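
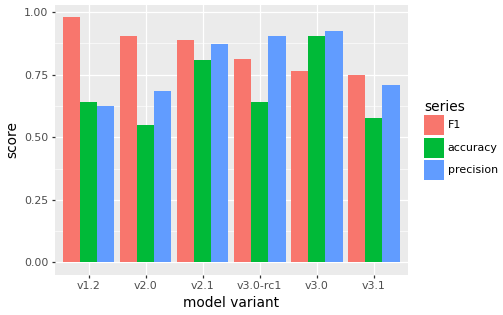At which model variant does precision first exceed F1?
v2.1: precision ≈ 0.9 vs F1 ≈ 0.9 (not yet); v3.0-rc1: precision ≈ 0.9 vs F1 ≈ 0.8 (first crossover).

v3.0-rc1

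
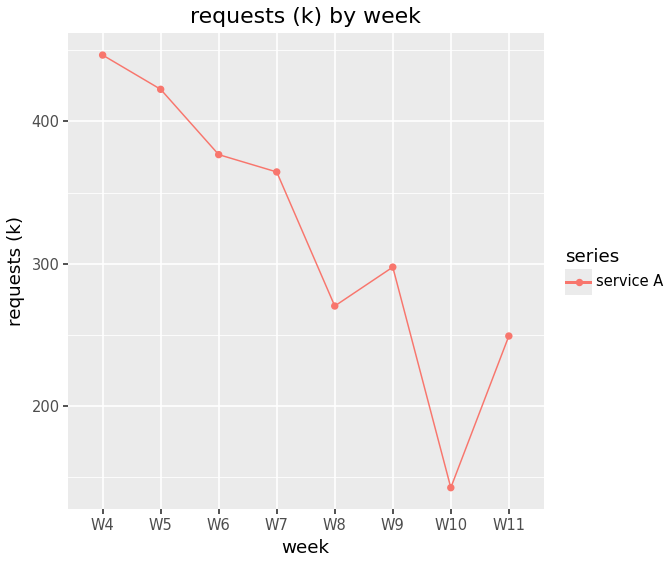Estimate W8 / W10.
W8 ≈ 250, W10 ≈ 150; 250/150 ≈ 1.67.

≈ 1.67×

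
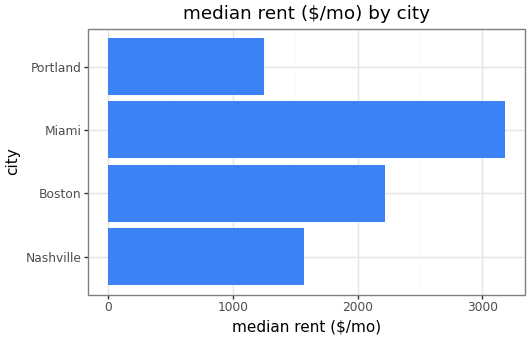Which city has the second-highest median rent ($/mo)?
Top 3: Miami ≈ 3000, Boston ≈ 2000, Nashville ≈ 1500.

Boston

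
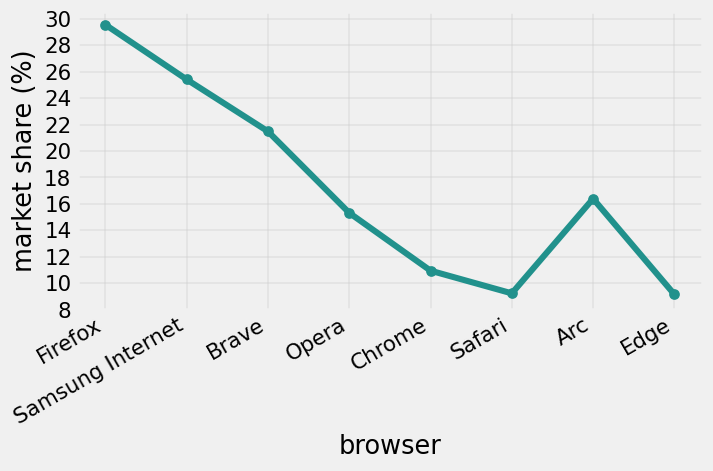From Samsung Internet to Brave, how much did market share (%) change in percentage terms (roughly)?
Samsung Internet ≈ 26, Brave ≈ 22; (22 − 26) / 26 ≈ -15.4%.

≈ -15.4%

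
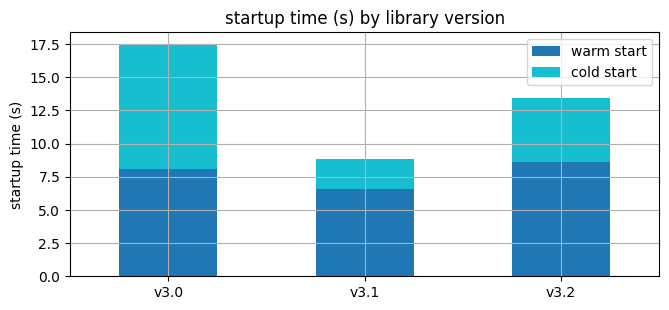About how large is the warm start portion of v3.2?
warm start top ≈ 8, bottom ≈ 0; segment ≈ 8.

≈ 8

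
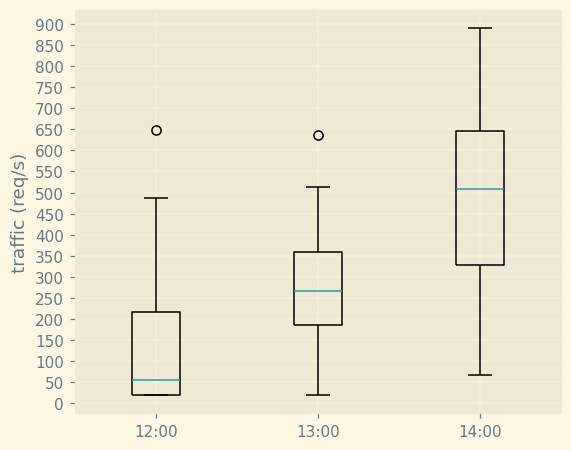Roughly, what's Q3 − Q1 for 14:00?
Q3 ≈ 650, Q1 ≈ 350; IQR ≈ 300.

≈ 300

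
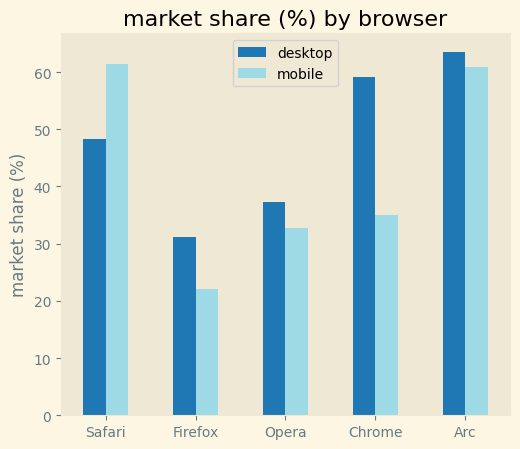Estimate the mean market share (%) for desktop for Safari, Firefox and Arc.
(50 + 30 + 60) / 3 ≈ 47.

≈ 47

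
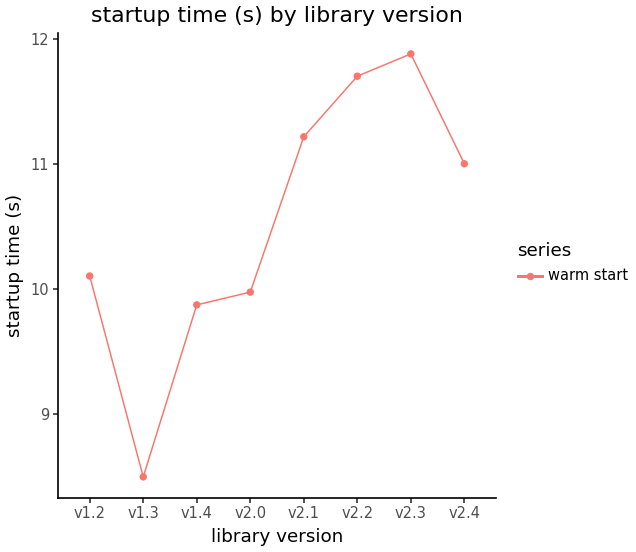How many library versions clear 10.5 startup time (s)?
4

Above 10.5: v2.1, v2.2, v2.3, v2.4.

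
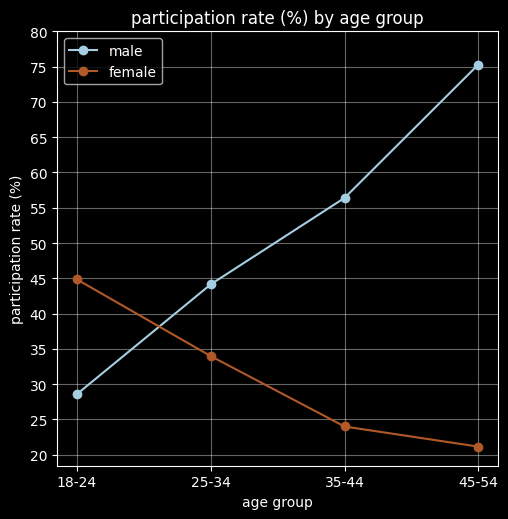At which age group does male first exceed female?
18-24: male ≈ 30 vs female ≈ 45 (not yet); 25-34: male ≈ 45 vs female ≈ 35 (first crossover).

25-34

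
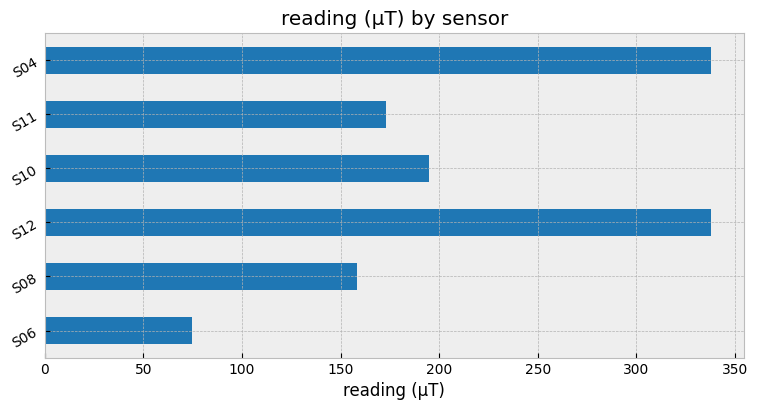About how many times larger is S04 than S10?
≈ 1.75×

S04 ≈ 350, S10 ≈ 200; 350/200 ≈ 1.75.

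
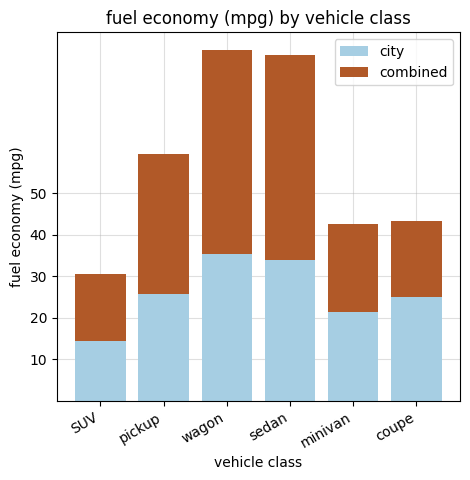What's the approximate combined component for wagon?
combined top ≈ 80, bottom ≈ 40; segment ≈ 40.

≈ 40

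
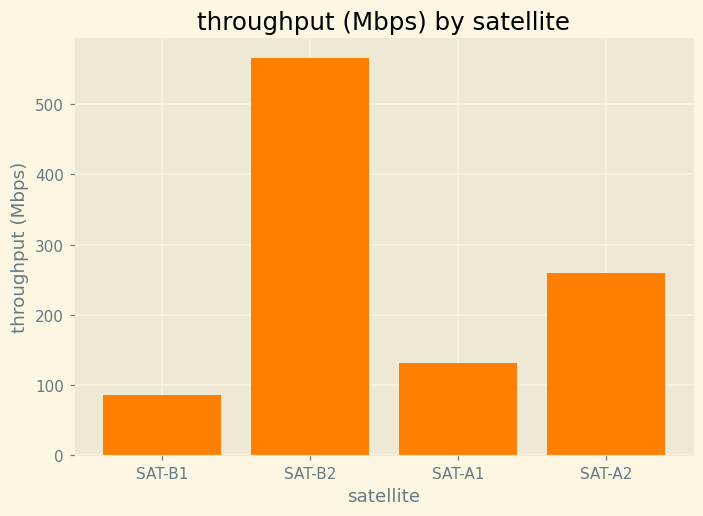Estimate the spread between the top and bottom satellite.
Max SAT-B2 ≈ 550, min SAT-B1 ≈ 100; range ≈ 450.

≈ 450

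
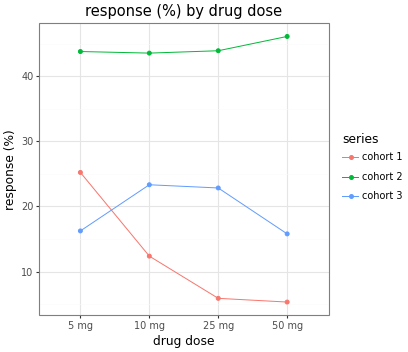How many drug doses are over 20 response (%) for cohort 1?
Above 20: 5 mg.

1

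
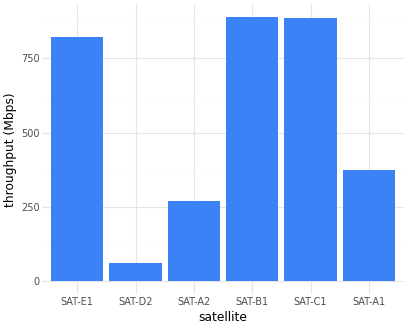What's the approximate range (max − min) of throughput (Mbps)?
≈ 800

Max SAT-B1 ≈ 900, min SAT-D2 ≈ 100; range ≈ 800.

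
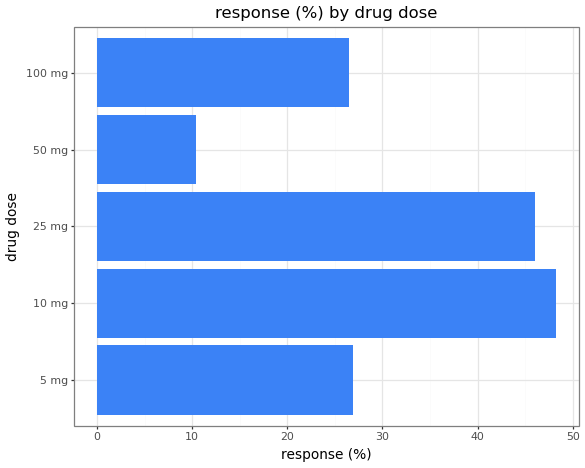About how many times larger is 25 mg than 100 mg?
≈ 1.8×

25 mg ≈ 45, 100 mg ≈ 25; 45/25 ≈ 1.8.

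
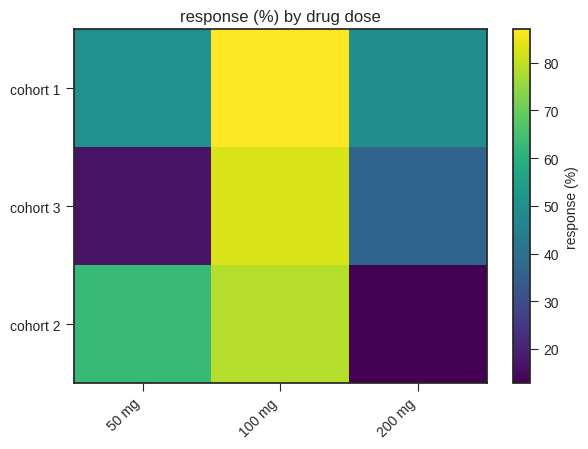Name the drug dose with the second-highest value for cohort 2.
50 mg

Top 3 for cohort 2: 100 mg ≈ 80, 50 mg ≈ 60, 200 mg ≈ 10.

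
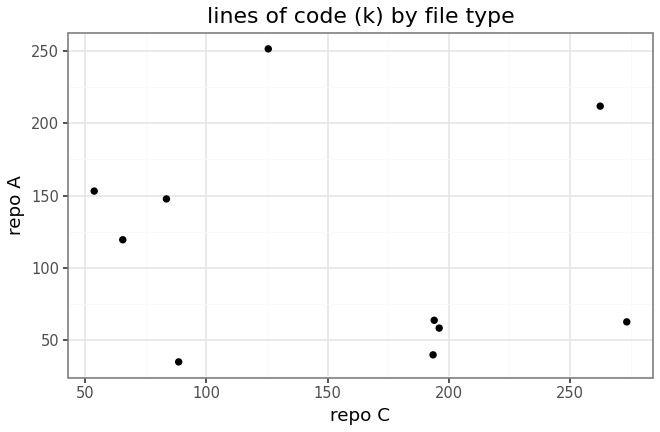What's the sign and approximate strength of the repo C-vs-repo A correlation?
no clear correlation

Points are roughly uncorrelated; weak (|r| ≈ 0.2).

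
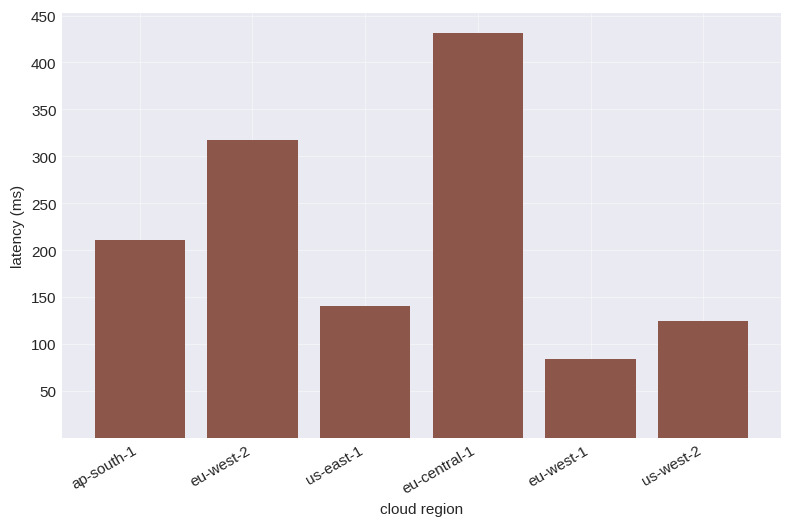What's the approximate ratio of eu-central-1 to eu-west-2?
≈ 1.5×

eu-central-1 ≈ 450, eu-west-2 ≈ 300; 450/300 ≈ 1.5.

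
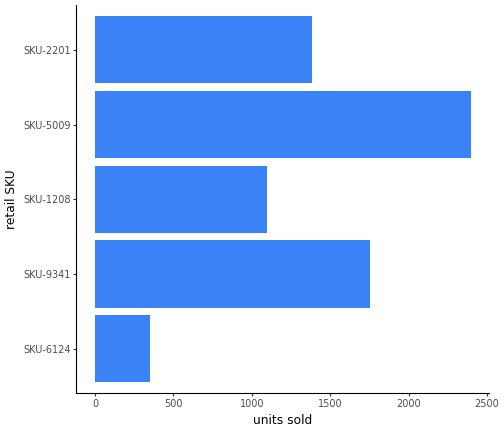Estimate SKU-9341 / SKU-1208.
≈ 1.8×

SKU-9341 ≈ 1800, SKU-1208 ≈ 1000; 1800/1000 ≈ 1.8.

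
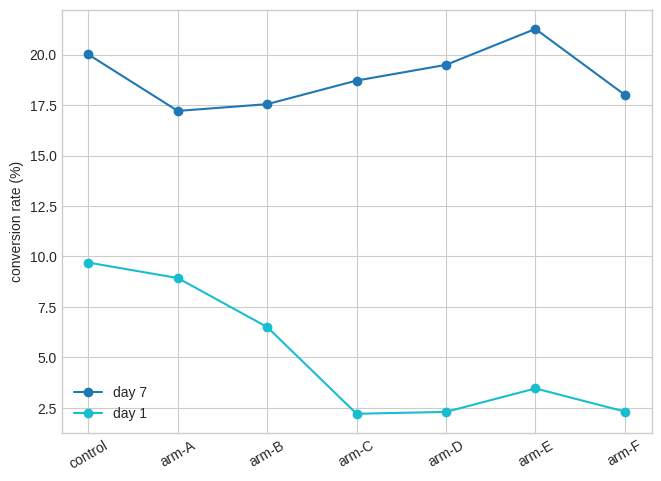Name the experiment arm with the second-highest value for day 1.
Top 3 for day 1: control ≈ 10, arm-A ≈ 8, arm-B ≈ 6.

arm-A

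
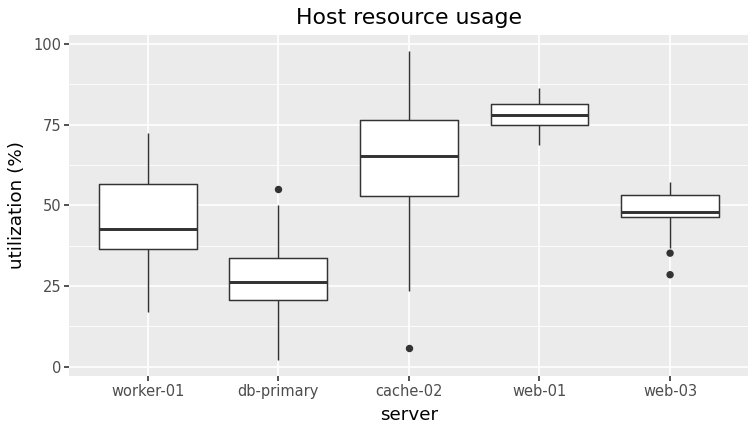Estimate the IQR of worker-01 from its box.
≈ 20

Q3 ≈ 55, Q1 ≈ 35; IQR ≈ 20.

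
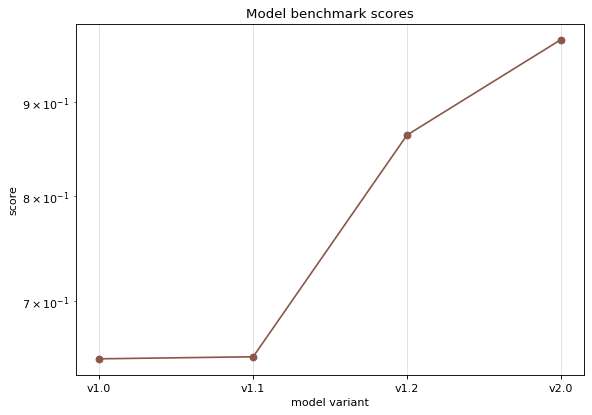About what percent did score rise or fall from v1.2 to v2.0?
v1.2 ≈ 0.85, v2.0 ≈ 0.95; (0.95 − 0.85) / 0.85 ≈ +11.8%.

≈ +11.8%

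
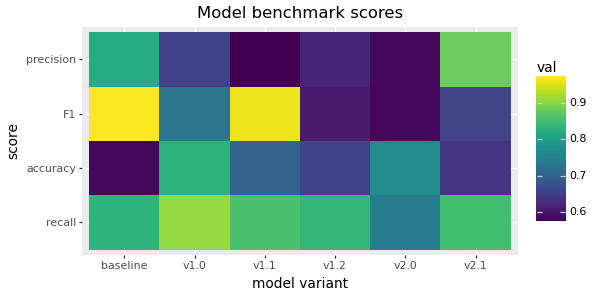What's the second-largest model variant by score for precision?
Top 3 for precision: v2.1 ≈ 0.90, baseline ≈ 0.80, v1.0 ≈ 0.65.

baseline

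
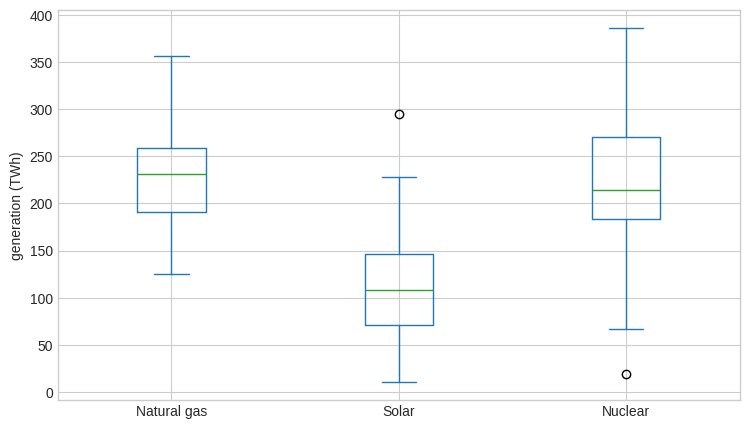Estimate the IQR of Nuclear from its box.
≈ 90

Q3 ≈ 270, Q1 ≈ 180; IQR ≈ 90.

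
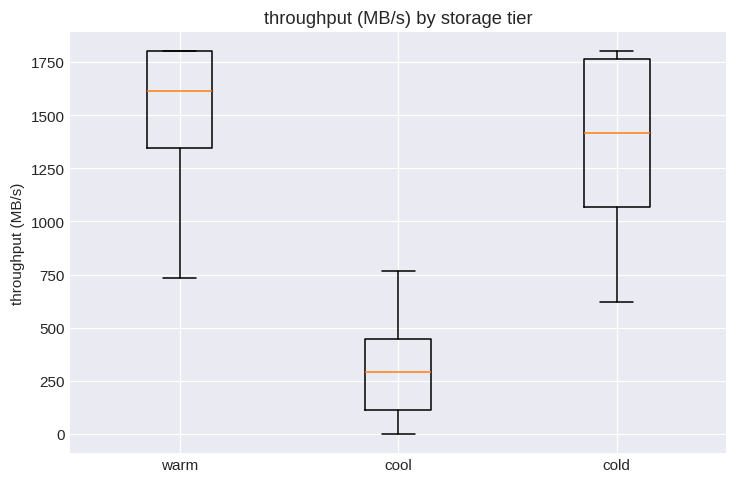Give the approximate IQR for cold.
≈ 800

Q3 ≈ 1800, Q1 ≈ 1000; IQR ≈ 800.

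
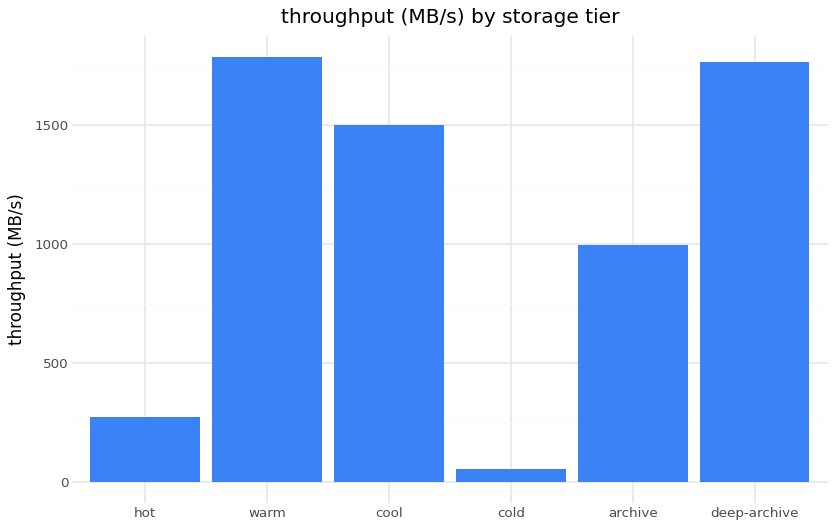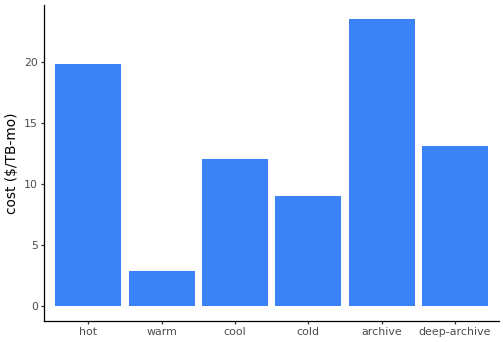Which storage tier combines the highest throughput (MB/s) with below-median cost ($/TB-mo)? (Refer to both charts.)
warm

Chart 2 median cost ($/TB-mo) ≈ 15; below-median storage tiers: warm, cool, cold. Among those, warm has the highest throughput (MB/s) (≈ 1800).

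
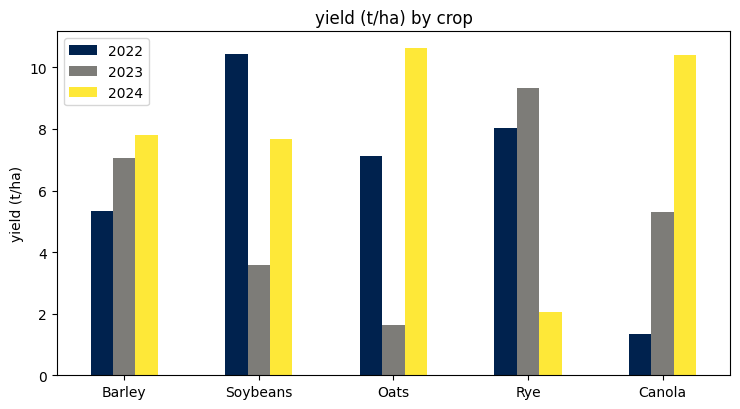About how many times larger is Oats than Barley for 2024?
≈ 1.38×

Oats ≈ 11, Barley ≈ 8; 11/8 ≈ 1.38.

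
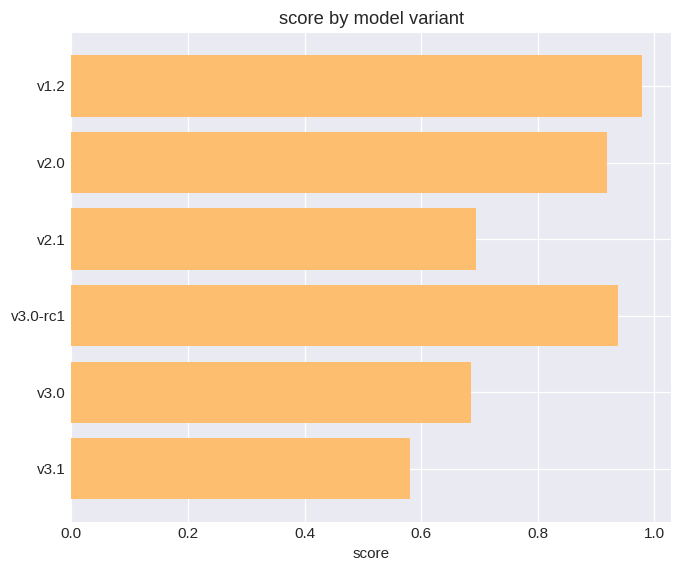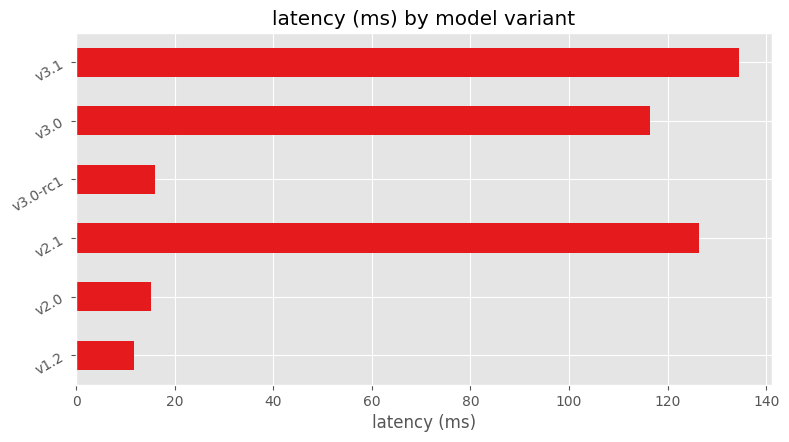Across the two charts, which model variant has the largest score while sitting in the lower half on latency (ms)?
Chart 2 median latency (ms) ≈ 60; below-median model variants: v1.2, v2.0, v3.0-rc1. Among those, v1.2 has the highest score (≈ 1).

v1.2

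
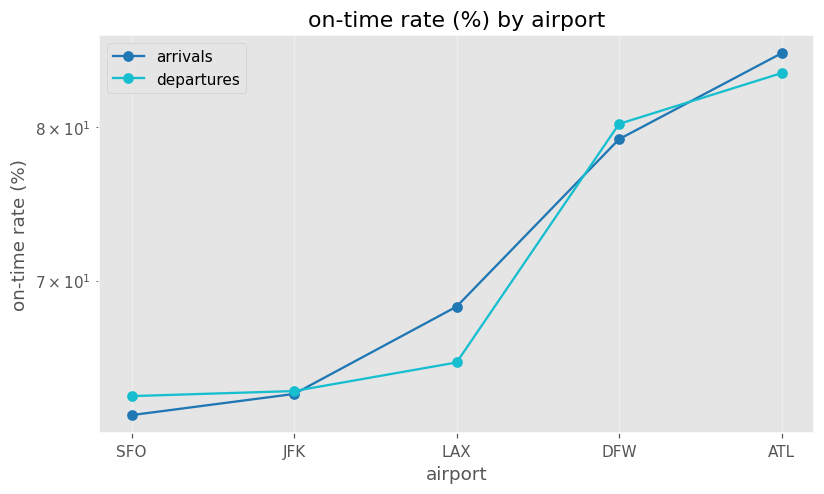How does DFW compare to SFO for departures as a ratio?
DFW ≈ 80, SFO ≈ 64; 80/64 ≈ 1.25.

≈ 1.25×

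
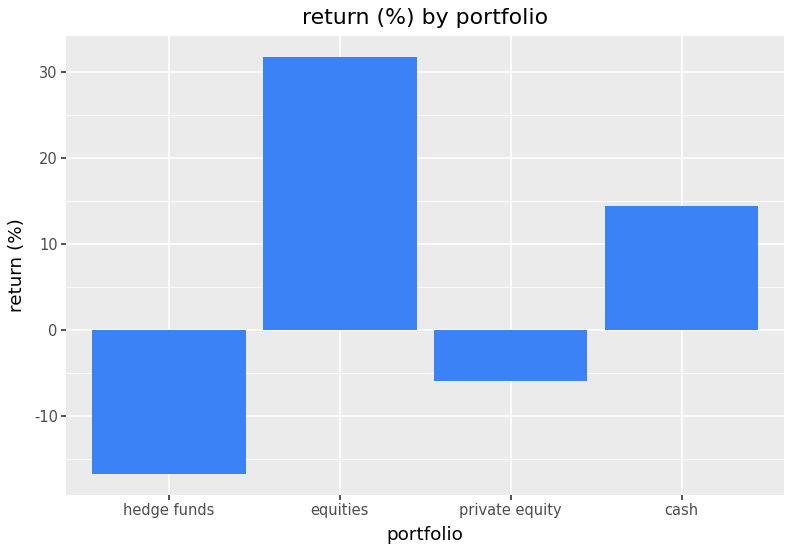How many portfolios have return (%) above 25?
Above 25: equities.

1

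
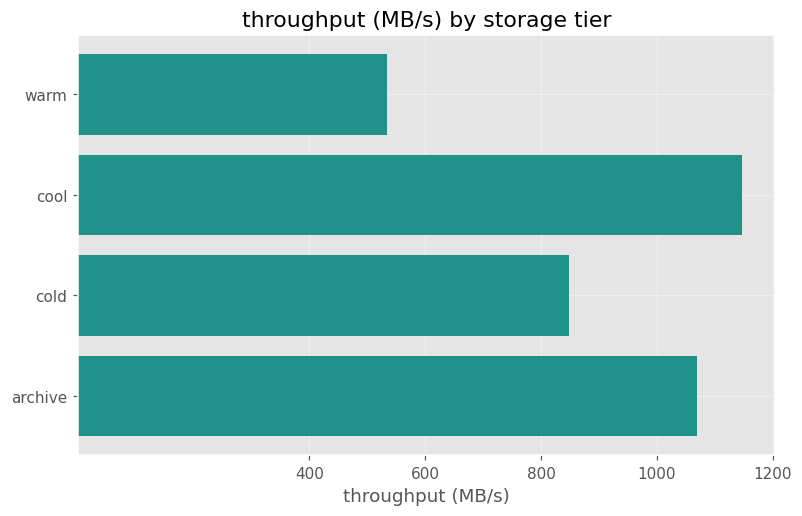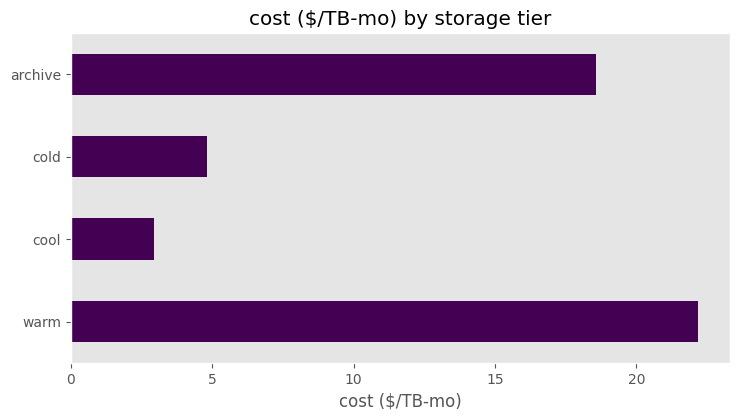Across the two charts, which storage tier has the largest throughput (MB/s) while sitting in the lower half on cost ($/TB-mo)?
cool

Chart 2 median cost ($/TB-mo) ≈ 10; below-median storage tiers: cool, cold. Among those, cool has the highest throughput (MB/s) (≈ 1200).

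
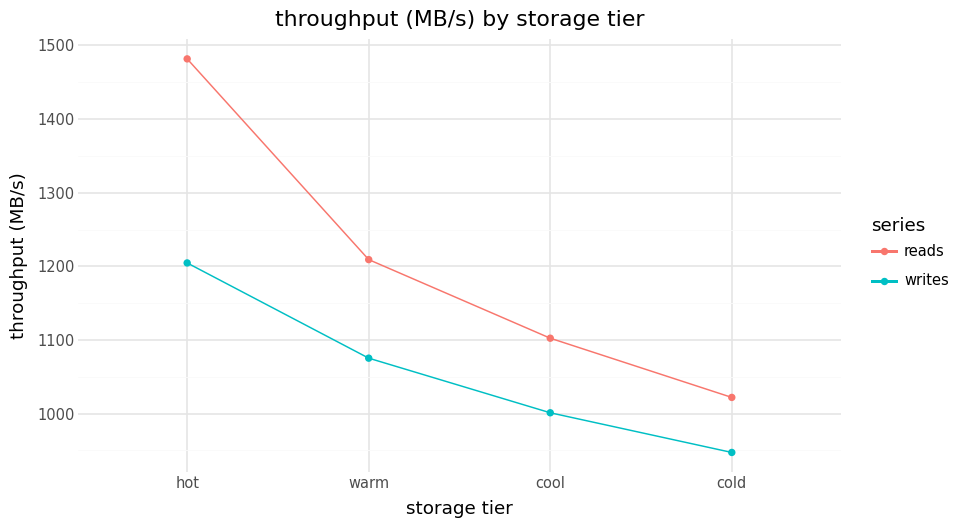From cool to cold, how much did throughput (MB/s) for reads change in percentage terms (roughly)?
cool ≈ 1100, cold ≈ 1000; (1000 − 1100) / 1100 ≈ -9.1%.

≈ -9.1%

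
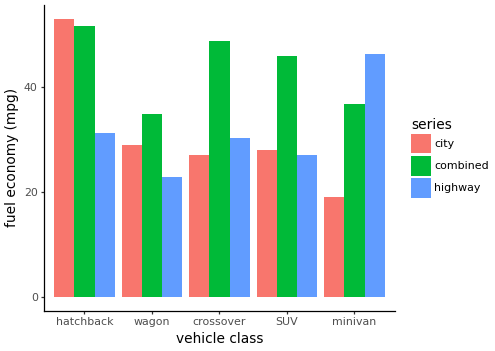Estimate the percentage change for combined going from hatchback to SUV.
≈ -10%

hatchback ≈ 50, SUV ≈ 45; (45 − 50) / 50 ≈ -10%.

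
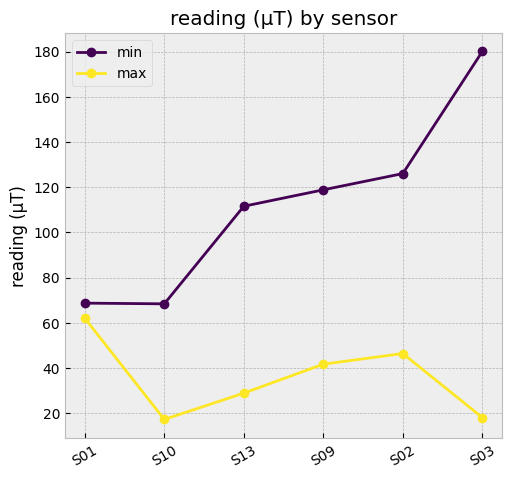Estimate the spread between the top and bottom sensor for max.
≈ 40

Max S01 ≈ 60, min S10 ≈ 20; range ≈ 40.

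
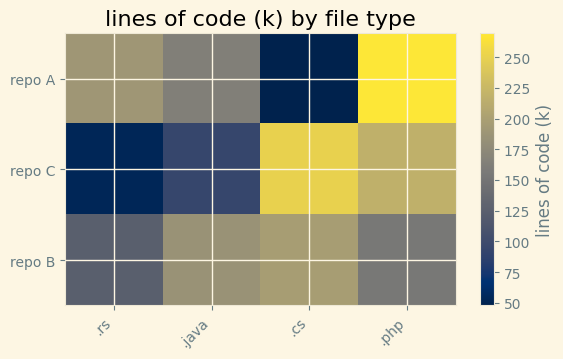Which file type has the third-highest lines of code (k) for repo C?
Top 4 for repo C: .cs ≈ 240, .php ≈ 220, .java ≈ 100, .rs ≈ 60.

.java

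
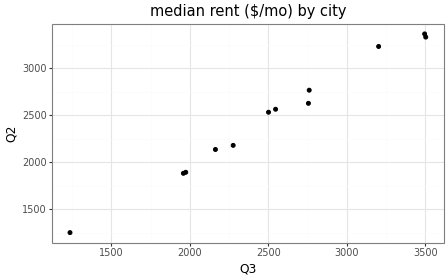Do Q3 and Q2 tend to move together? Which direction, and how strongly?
Points are positively correlated; strong (|r| ≈ 1.0).

positive, strong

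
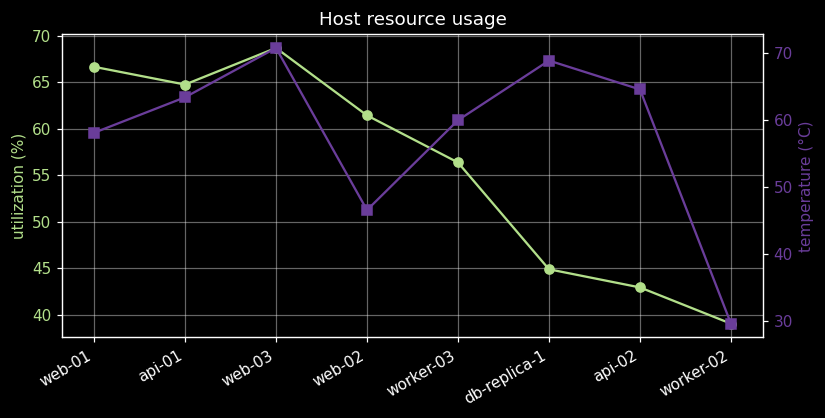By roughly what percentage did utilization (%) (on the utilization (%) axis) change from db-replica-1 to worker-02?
db-replica-1 ≈ 45, worker-02 ≈ 40; (40 − 45) / 45 ≈ -11.1%.

≈ -11.1%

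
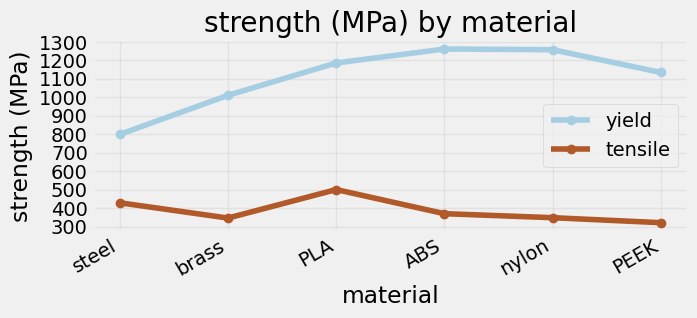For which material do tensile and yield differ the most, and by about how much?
nylon, ≈ 1000 MPa

nylon: tensile ≈ 300, yield ≈ 1300 → gap ≈ 1000. Next-largest (ABS) is only ≈ 900.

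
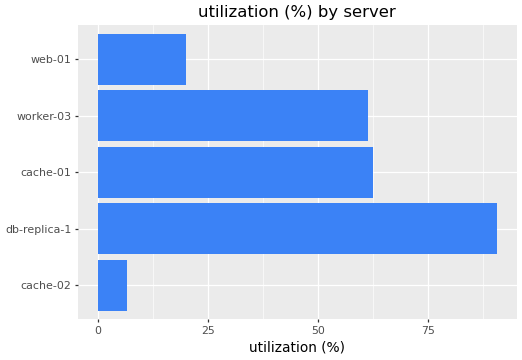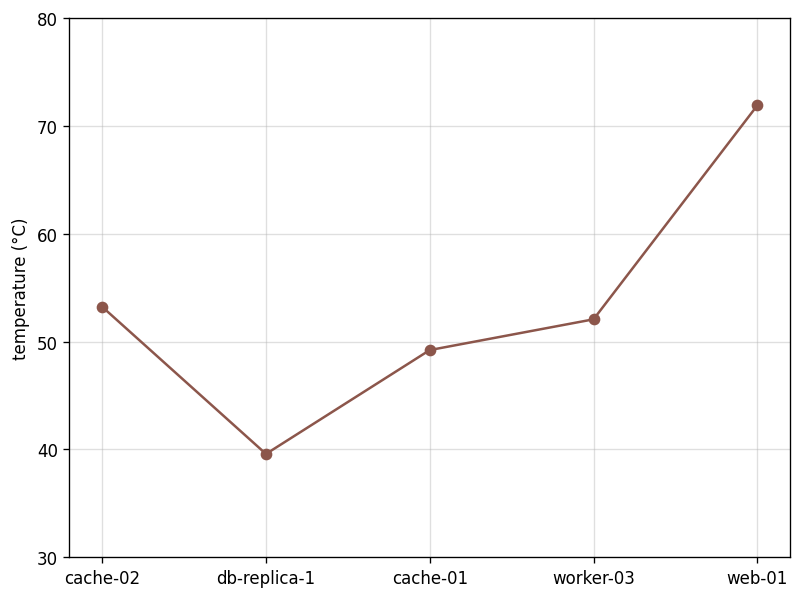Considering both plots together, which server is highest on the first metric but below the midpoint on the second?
Chart 2 median temperature (°C) ≈ 50; below-median servers: db-replica-1, cache-01. Among those, db-replica-1 has the highest utilization (%) (≈ 90).

db-replica-1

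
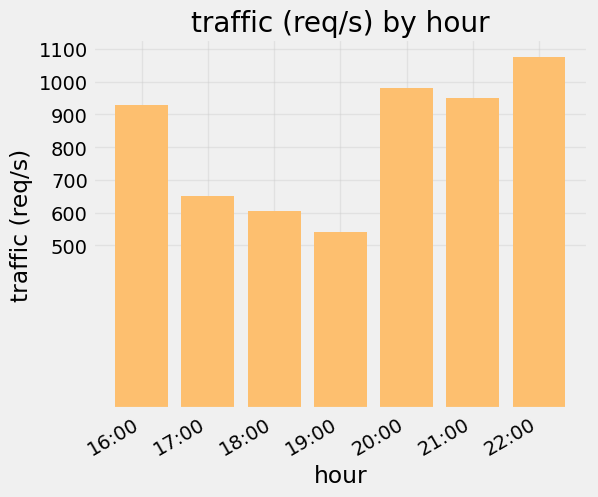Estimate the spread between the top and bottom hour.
Max 22:00 ≈ 1100, min 19:00 ≈ 500; range ≈ 600.

≈ 600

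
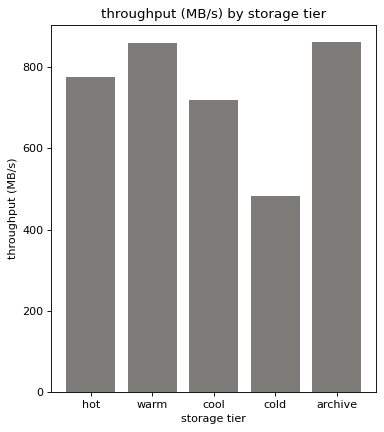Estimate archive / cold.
archive ≈ 900, cold ≈ 500; 900/500 ≈ 1.8.

≈ 1.8×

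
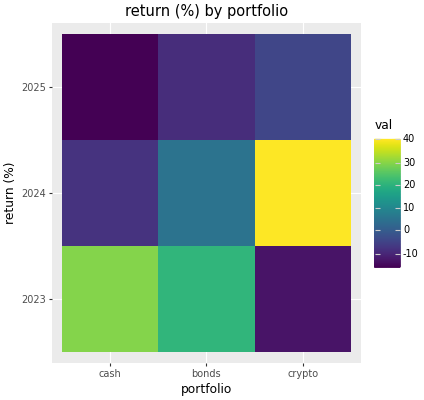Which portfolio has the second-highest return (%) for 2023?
Top 3 for 2023: cash ≈ 30, bonds ≈ 20, crypto ≈ -15.

bonds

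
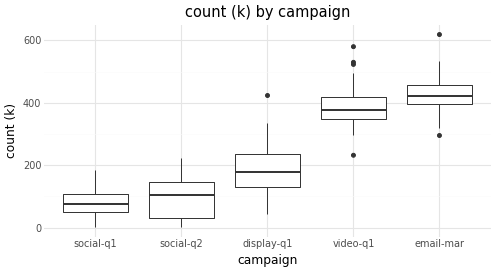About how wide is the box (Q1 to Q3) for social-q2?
Q3 ≈ 150, Q1 ≈ 50; IQR ≈ 100.

≈ 100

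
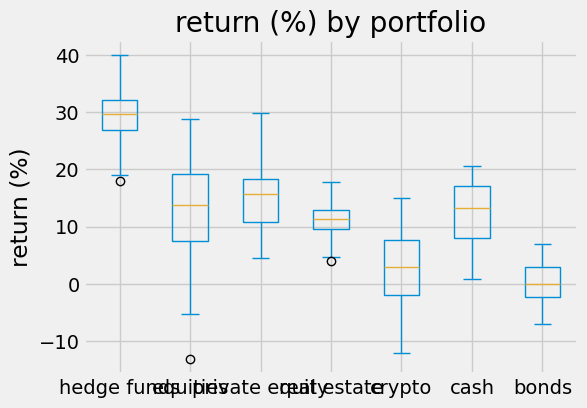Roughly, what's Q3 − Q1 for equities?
≈ 10

Q3 ≈ 20, Q1 ≈ 10; IQR ≈ 10.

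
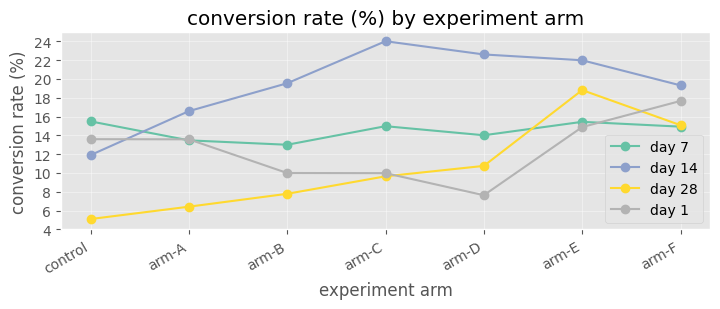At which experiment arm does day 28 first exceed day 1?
arm-C: day 28 ≈ 10 vs day 1 ≈ 10 (not yet); arm-D: day 28 ≈ 10 vs day 1 ≈ 8 (first crossover).

arm-D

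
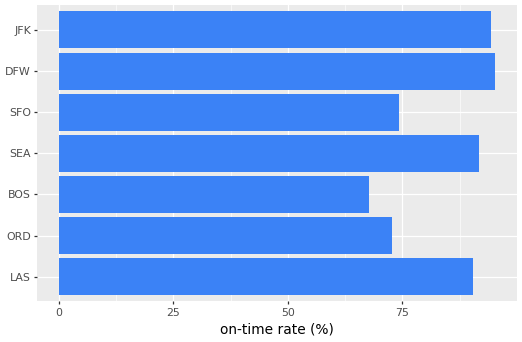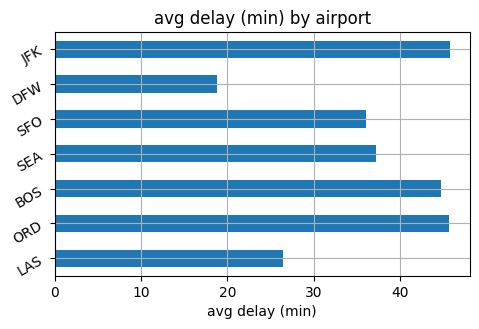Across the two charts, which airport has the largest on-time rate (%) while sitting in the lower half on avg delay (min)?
Chart 2 median avg delay (min) ≈ 35; below-median airports: LAS, SFO, DFW. Among those, DFW has the highest on-time rate (%) (≈ 100).

DFW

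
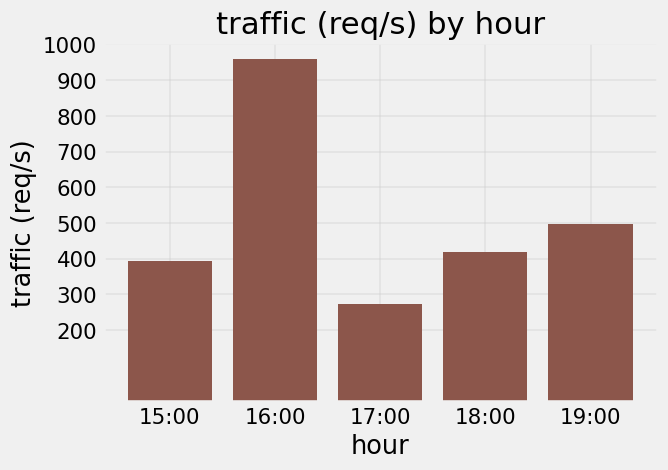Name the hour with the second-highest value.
Top 3: 16:00 ≈ 1000, 19:00 ≈ 500, 18:00 ≈ 400.

19:00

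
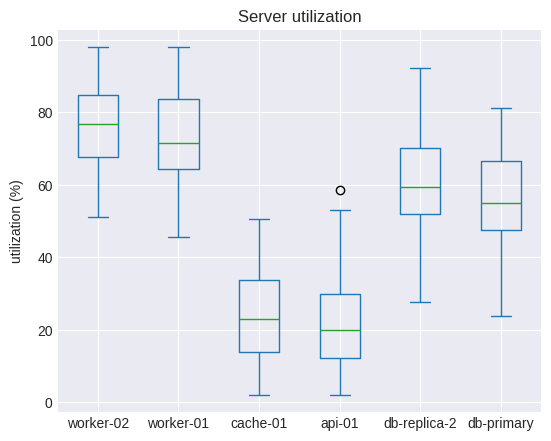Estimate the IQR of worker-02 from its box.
Q3 ≈ 85, Q1 ≈ 70; IQR ≈ 15.

≈ 15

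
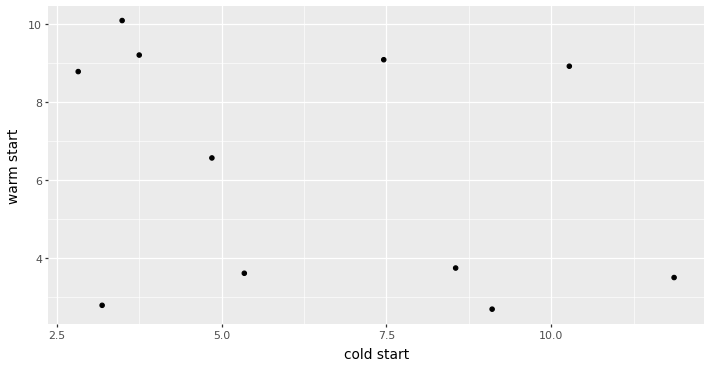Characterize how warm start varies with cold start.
Points are negatively correlated; weak (|r| ≈ 0.3).

negative, weak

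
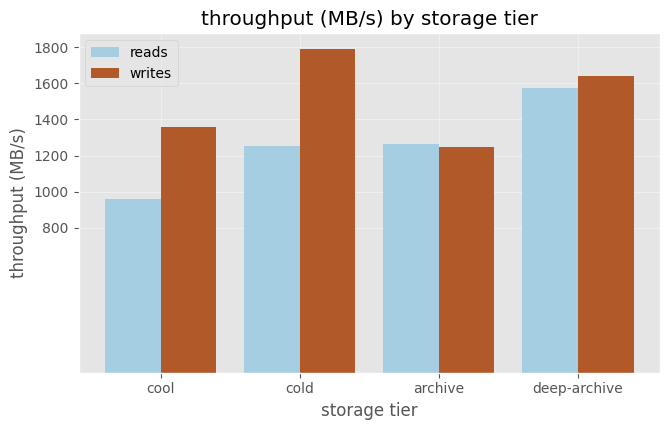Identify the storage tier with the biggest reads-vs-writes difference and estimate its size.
cold, ≈ 600 MB/s

cold: reads ≈ 1200, writes ≈ 1800 → gap ≈ 600. Next-largest (cool) is only ≈ 400.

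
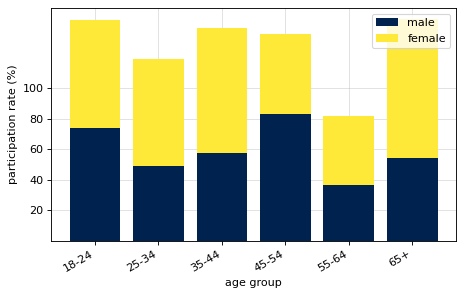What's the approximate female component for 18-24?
female top ≈ 140, bottom ≈ 80; segment ≈ 60.

≈ 60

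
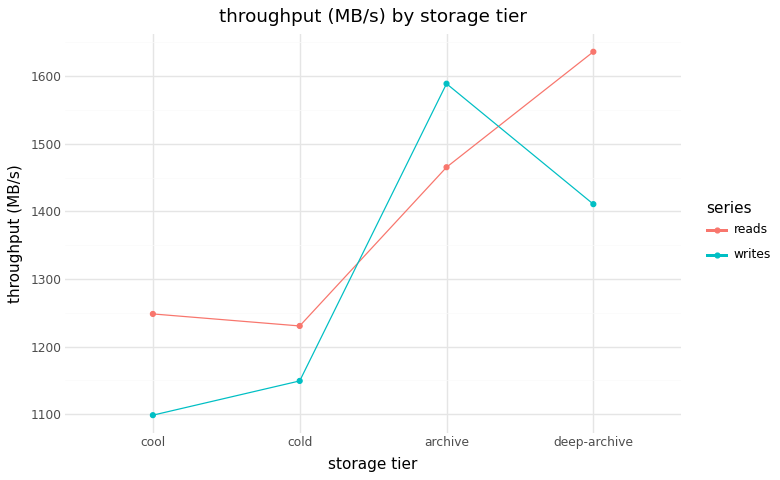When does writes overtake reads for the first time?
cold: writes ≈ 1150 vs reads ≈ 1250 (not yet); archive: writes ≈ 1600 vs reads ≈ 1450 (first crossover).

archive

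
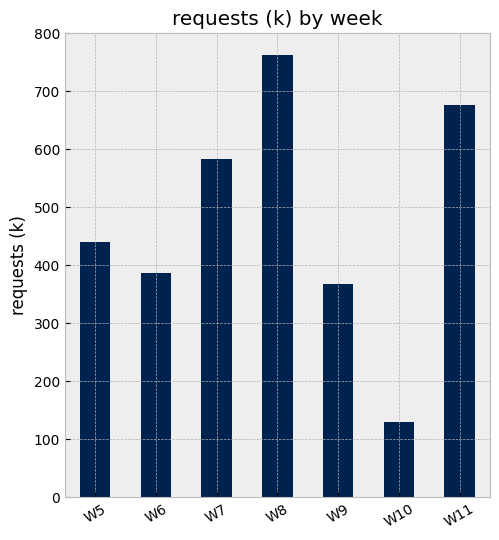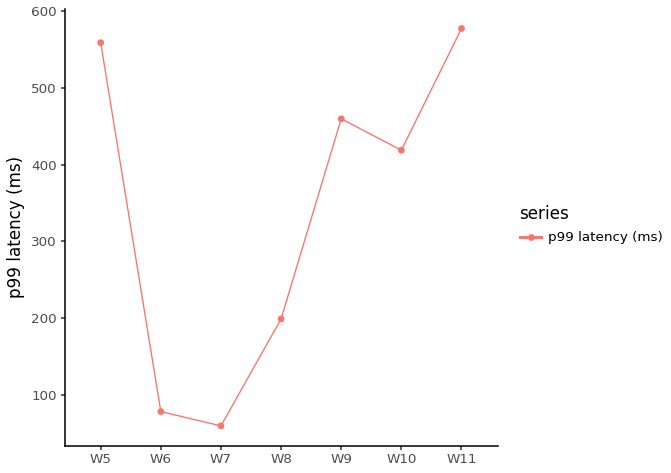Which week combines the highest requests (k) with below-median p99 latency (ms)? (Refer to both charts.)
W8

Chart 2 median p99 latency (ms) ≈ 400; below-median weeks: W6, W7, W8. Among those, W8 has the highest requests (k) (≈ 800).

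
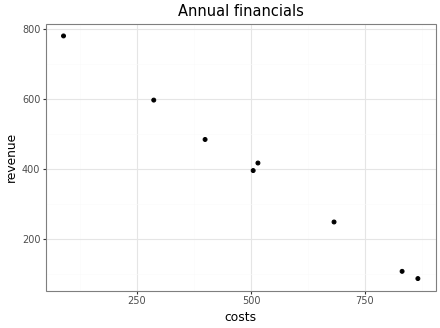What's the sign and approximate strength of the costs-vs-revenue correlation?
Points are negatively correlated; strong (|r| ≈ 1.0).

negative, strong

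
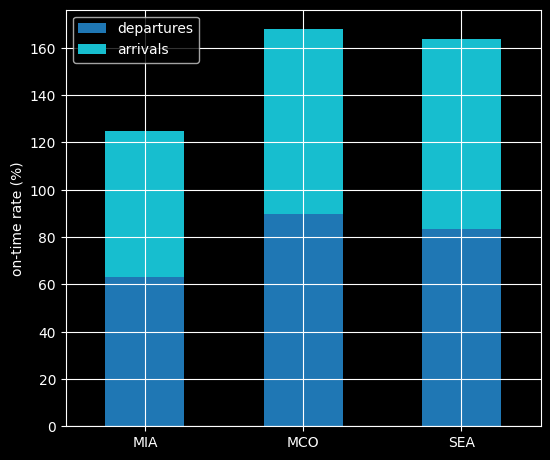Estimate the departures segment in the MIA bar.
≈ 60

departures top ≈ 60, bottom ≈ 0; segment ≈ 60.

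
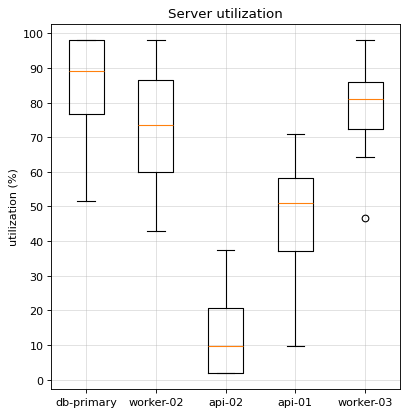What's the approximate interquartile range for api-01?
Q3 ≈ 60, Q1 ≈ 40; IQR ≈ 20.

≈ 20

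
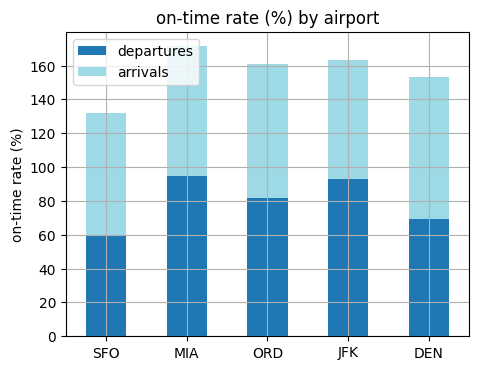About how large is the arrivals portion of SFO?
arrivals top ≈ 140, bottom ≈ 60; segment ≈ 80.

≈ 80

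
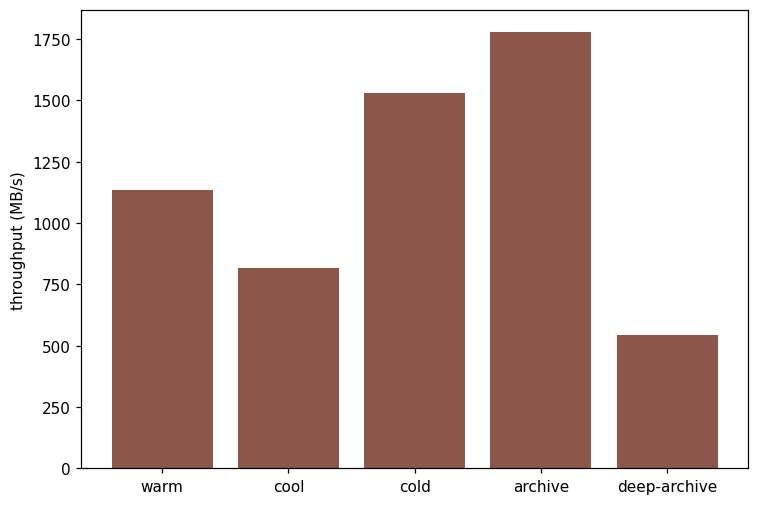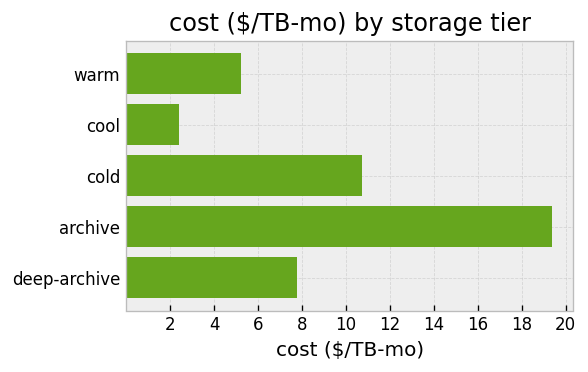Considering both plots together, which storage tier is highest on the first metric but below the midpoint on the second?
Chart 2 median cost ($/TB-mo) ≈ 8; below-median storage tiers: warm, cool. Among those, warm has the highest throughput (MB/s) (≈ 1200).

warm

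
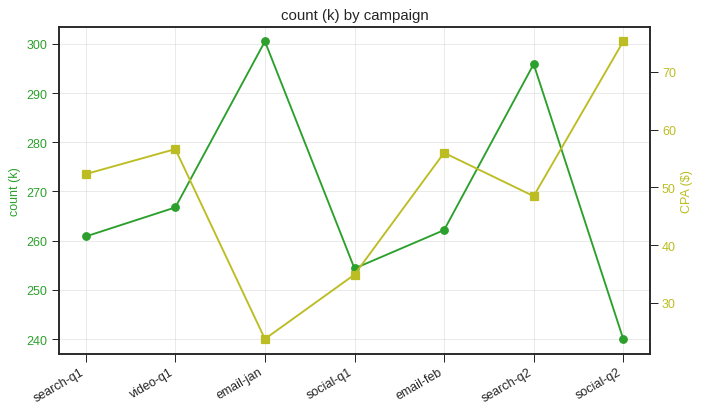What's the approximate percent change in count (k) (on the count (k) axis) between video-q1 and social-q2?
≈ -11.1%

video-q1 ≈ 270, social-q2 ≈ 240; (240 − 270) / 270 ≈ -11.1%.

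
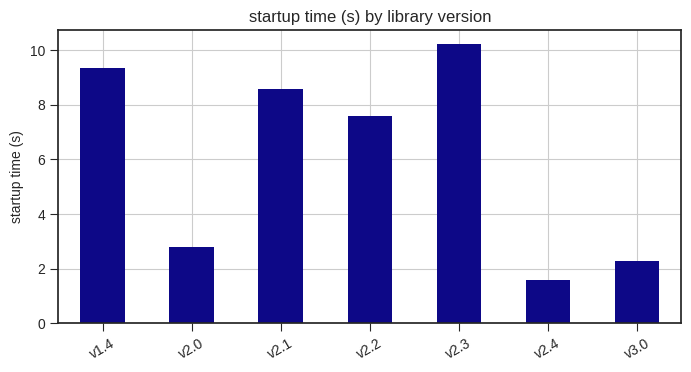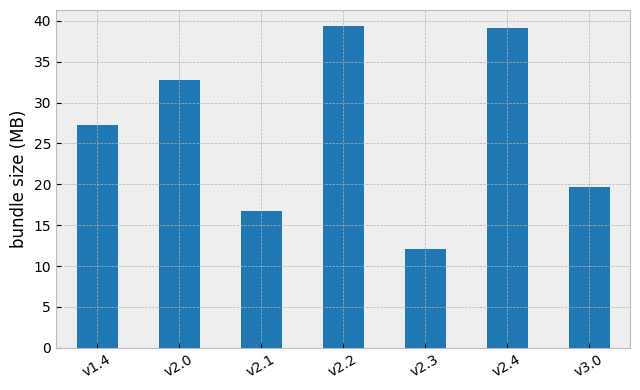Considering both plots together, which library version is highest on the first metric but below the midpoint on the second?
Chart 2 median bundle size (MB) ≈ 25; below-median library versions: v2.1, v2.3, v3.0. Among those, v2.3 has the highest startup time (s) (≈ 10).

v2.3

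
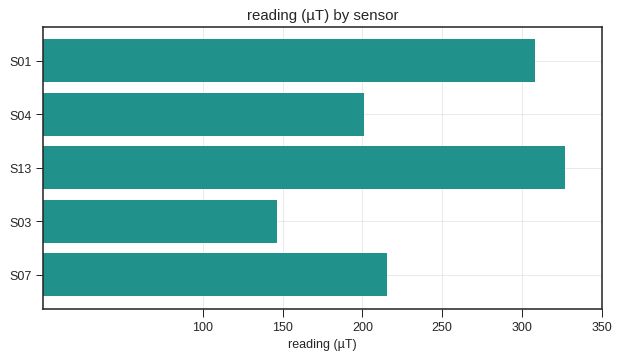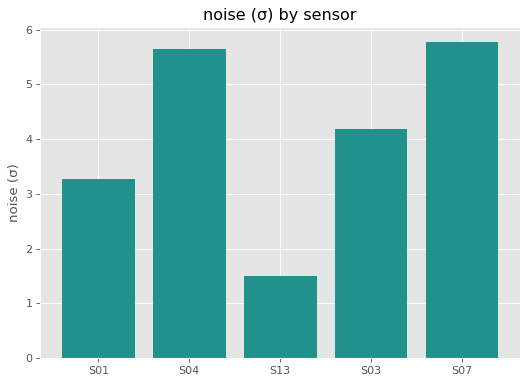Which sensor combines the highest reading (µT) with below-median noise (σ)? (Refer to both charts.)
S13

Chart 2 median noise (σ) ≈ 4; below-median sensors: S01, S13. Among those, S13 has the highest reading (µT) (≈ 350).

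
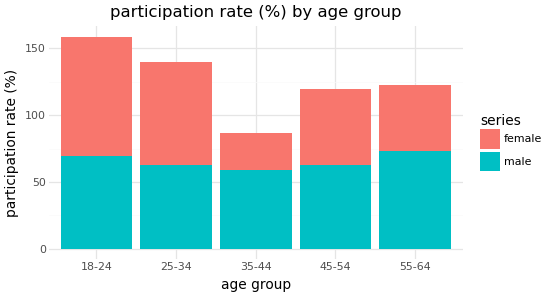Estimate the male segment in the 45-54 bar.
male top ≈ 60, bottom ≈ 0; segment ≈ 60.

≈ 60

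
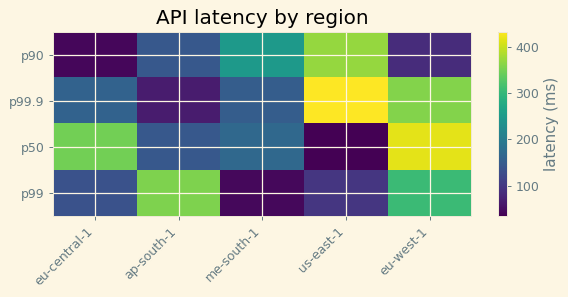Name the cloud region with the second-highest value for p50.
Top 3 for p50: eu-west-1 ≈ 400, eu-central-1 ≈ 350, me-south-1 ≈ 150.

eu-central-1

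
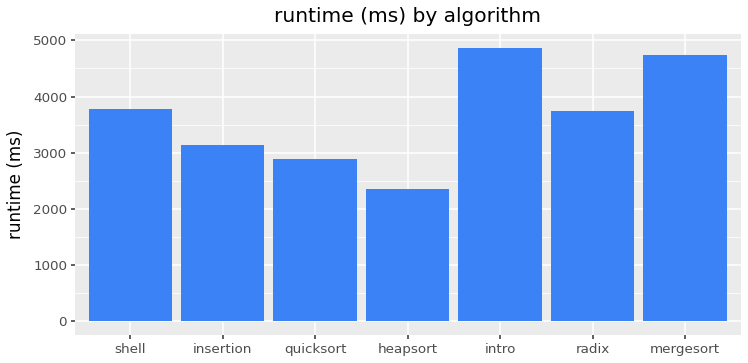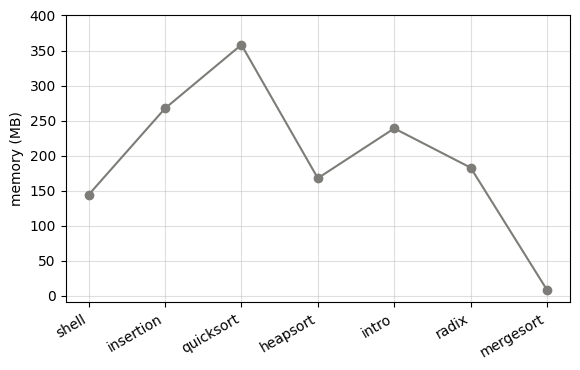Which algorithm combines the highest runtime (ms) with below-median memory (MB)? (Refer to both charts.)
Chart 2 median memory (MB) ≈ 200; below-median algorithms: shell, heapsort, mergesort. Among those, mergesort has the highest runtime (ms) (≈ 4500).

mergesort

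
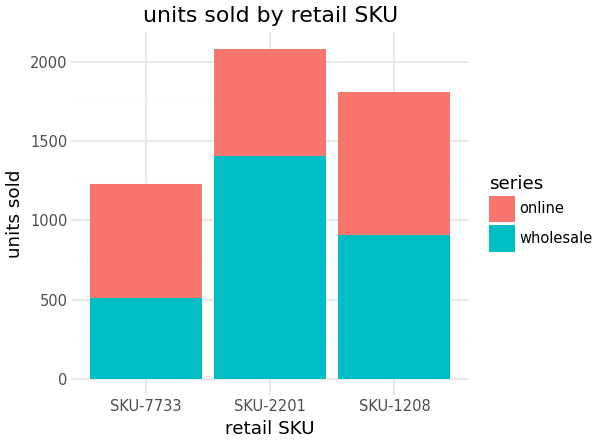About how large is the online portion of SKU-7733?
online top ≈ 1200, bottom ≈ 600; segment ≈ 600.

≈ 600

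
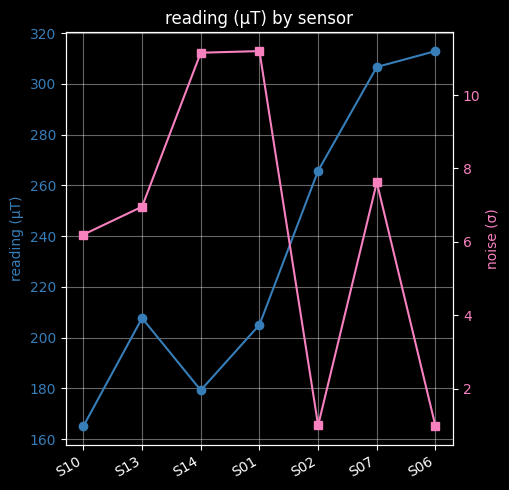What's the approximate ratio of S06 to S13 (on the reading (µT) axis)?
≈ 1.6×

S06 ≈ 320, S13 ≈ 200; 320/200 ≈ 1.6.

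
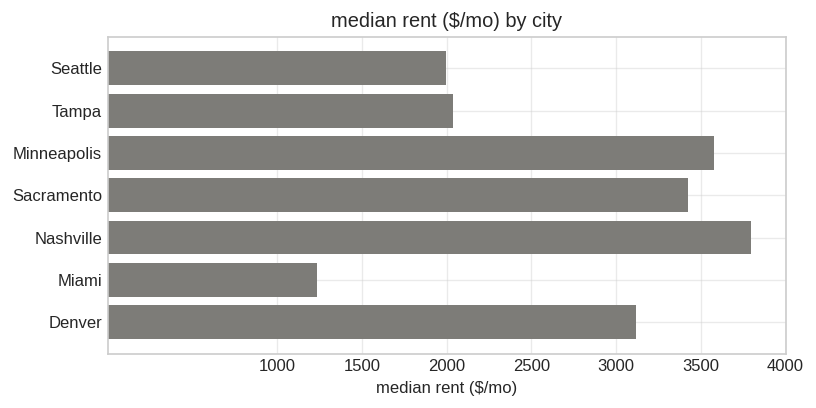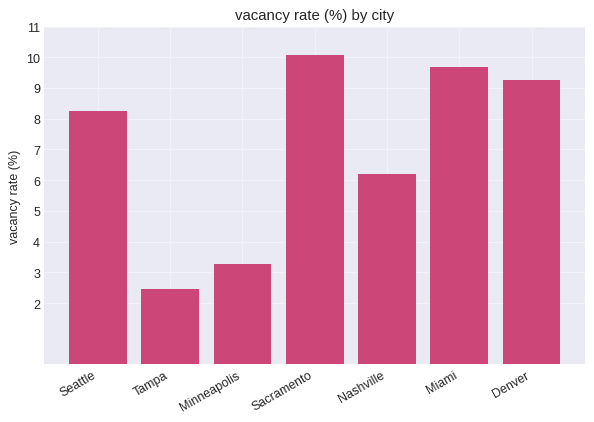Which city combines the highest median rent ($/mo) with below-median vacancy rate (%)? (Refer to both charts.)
Chart 2 median vacancy rate (%) ≈ 8; below-median cities: Tampa, Minneapolis, Nashville. Among those, Nashville has the highest median rent ($/mo) (≈ 4000).

Nashville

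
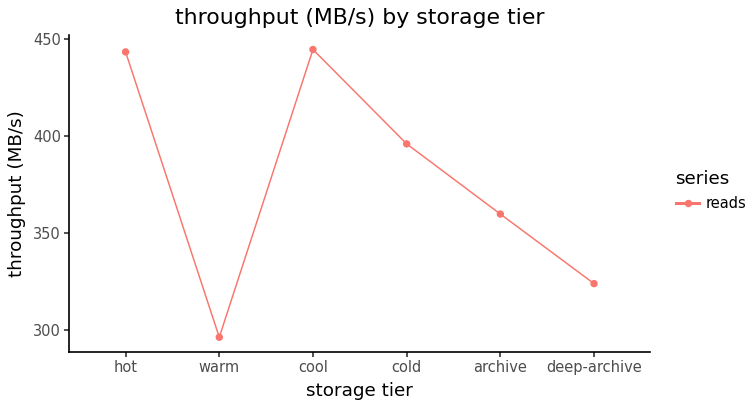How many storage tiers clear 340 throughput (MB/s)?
4

Above 340: hot, cool, cold, archive.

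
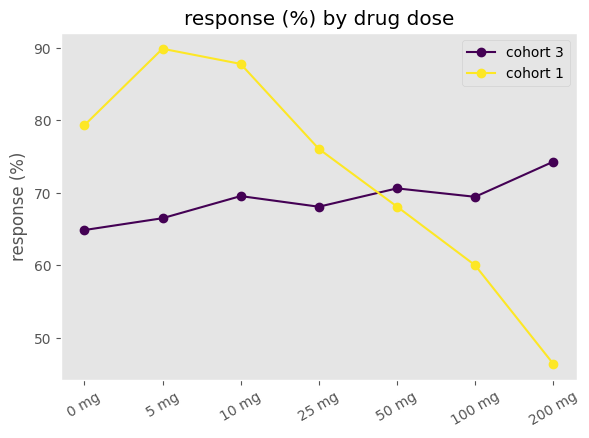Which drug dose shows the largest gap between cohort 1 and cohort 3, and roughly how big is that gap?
200 mg: cohort 1 ≈ 45, cohort 3 ≈ 75 → gap ≈ 30. Next-largest (5 mg) is only ≈ 25.

200 mg, ≈ 30 %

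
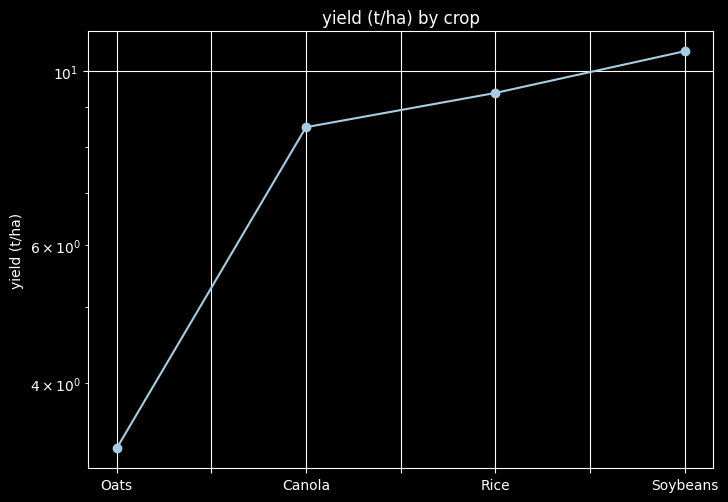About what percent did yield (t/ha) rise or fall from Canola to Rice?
Canola ≈ 8, Rice ≈ 9; (9 − 8) / 8 ≈ +12.5%.

≈ +12.5%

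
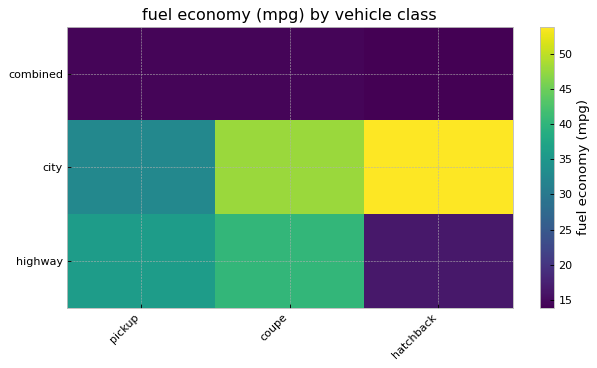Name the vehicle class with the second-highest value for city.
Top 3 for city: hatchback ≈ 55, coupe ≈ 50, pickup ≈ 35.

coupe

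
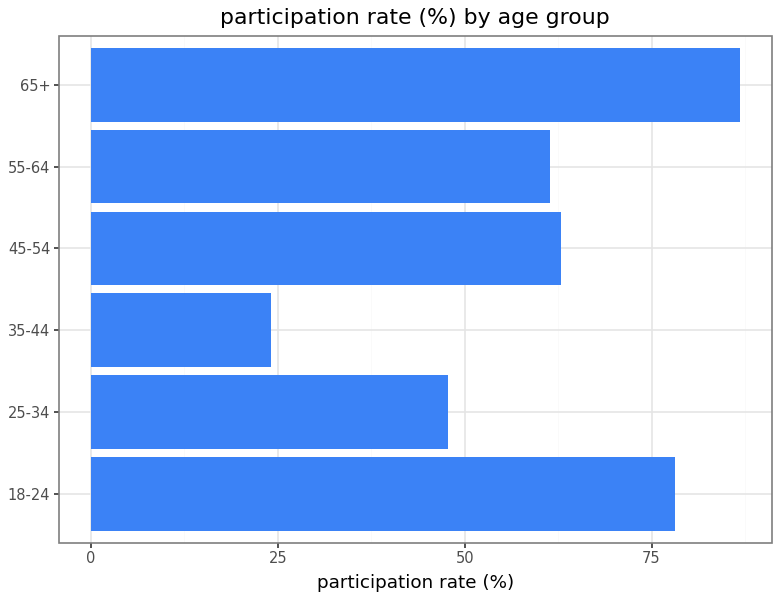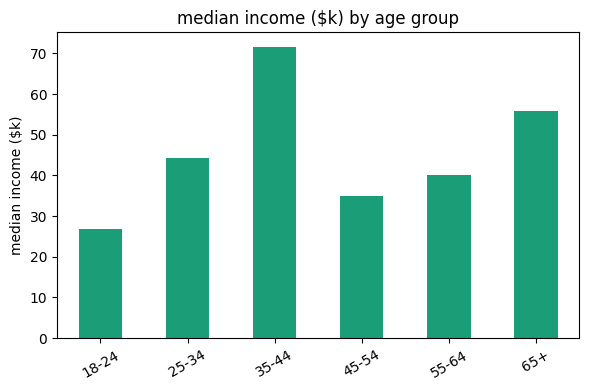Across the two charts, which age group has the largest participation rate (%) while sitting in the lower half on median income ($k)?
Chart 2 median median income ($k) ≈ 40; below-median age groups: 18-24, 45-54, 55-64. Among those, 18-24 has the highest participation rate (%) (≈ 80).

18-24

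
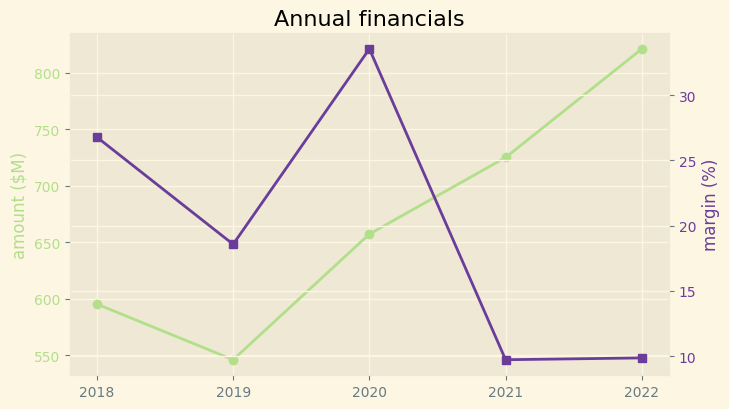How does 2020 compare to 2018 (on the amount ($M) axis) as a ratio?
≈ 1.08×

2020 ≈ 650, 2018 ≈ 600; 650/600 ≈ 1.08.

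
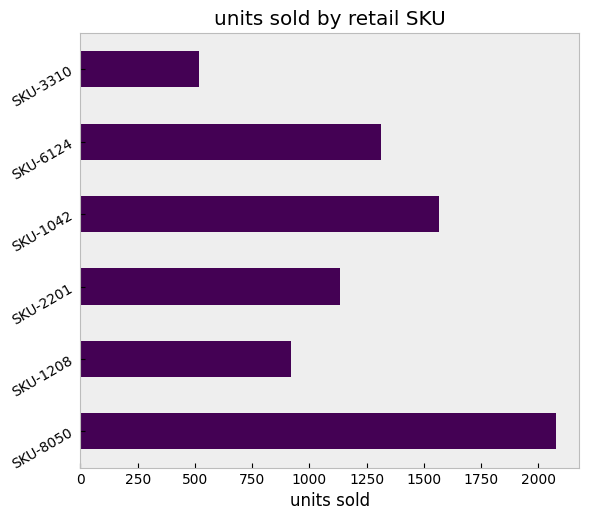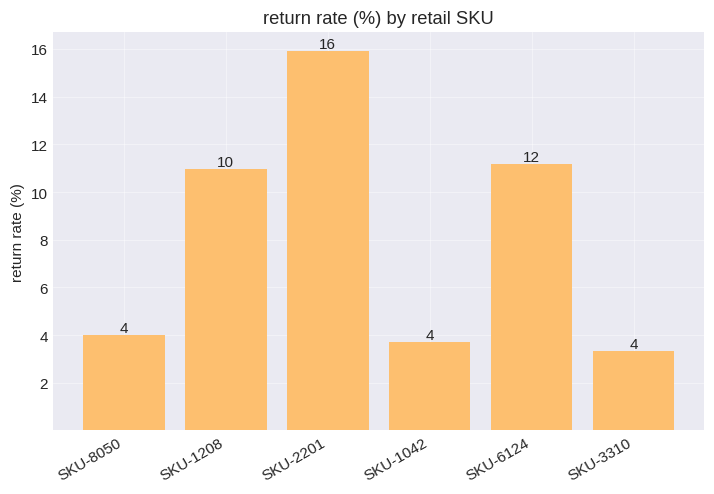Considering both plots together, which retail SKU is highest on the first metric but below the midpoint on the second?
SKU-8050

Chart 2 median return rate (%) ≈ 8; below-median retail SKUs: SKU-8050, SKU-1042, SKU-3310. Among those, SKU-8050 has the highest units sold (≈ 2000).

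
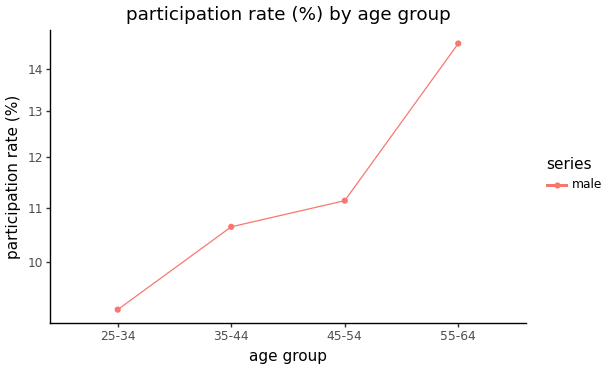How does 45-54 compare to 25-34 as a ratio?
≈ 1.22×

45-54 ≈ 11.0, 25-34 ≈ 9.0; 11.0/9.0 ≈ 1.22.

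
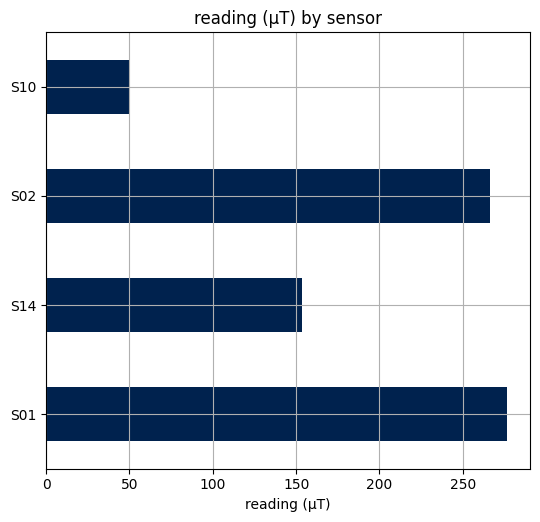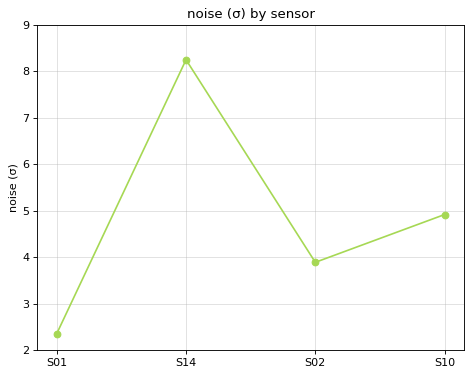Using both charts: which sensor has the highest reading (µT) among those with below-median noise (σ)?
Chart 2 median noise (σ) ≈ 4; below-median sensors: S01, S02. Among those, S01 has the highest reading (µT) (≈ 300).

S01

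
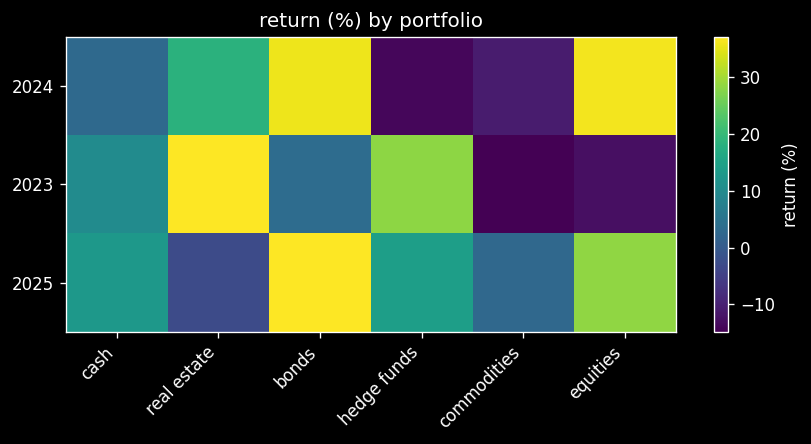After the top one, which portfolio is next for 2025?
Top 3 for 2025: bonds ≈ 35, equities ≈ 30, hedge funds ≈ 15.

equities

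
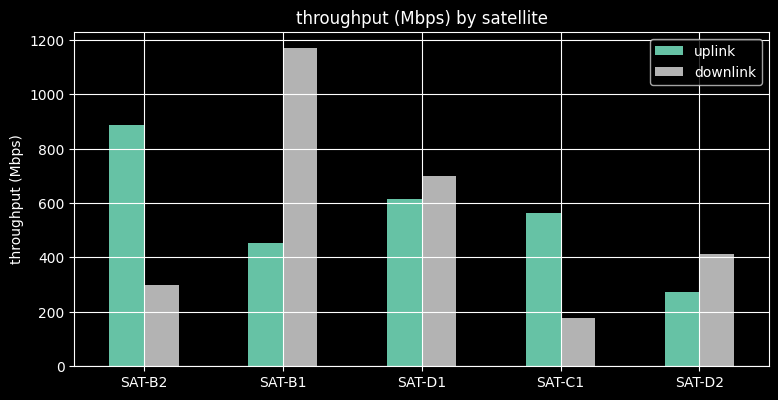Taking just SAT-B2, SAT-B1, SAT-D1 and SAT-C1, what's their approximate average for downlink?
(300 + 1200 + 700 + 200) / 4 ≈ 600.

≈ 600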